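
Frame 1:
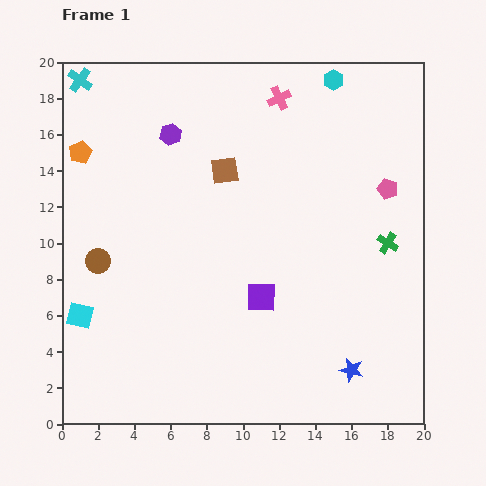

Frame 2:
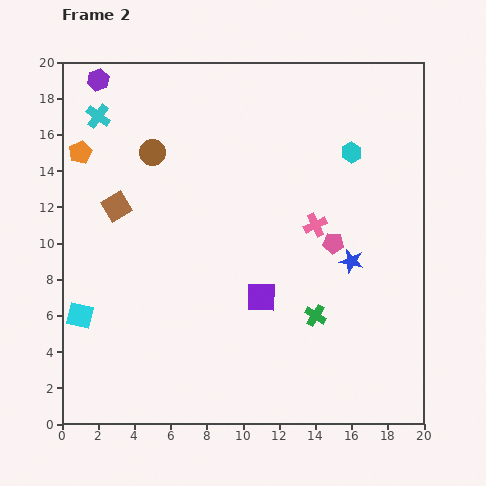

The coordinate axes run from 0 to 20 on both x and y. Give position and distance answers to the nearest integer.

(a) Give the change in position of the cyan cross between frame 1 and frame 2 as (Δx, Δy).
(1, -2)

The cyan cross was at (1, 19) in frame 1 and (2, 17) in frame 2.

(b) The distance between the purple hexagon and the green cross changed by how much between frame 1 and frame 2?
+5

Distance in frame 1: 13. Distance in frame 2: 18.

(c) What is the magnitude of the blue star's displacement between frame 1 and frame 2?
6

The blue star moved from (16, 3) to (16, 9), a distance of √(0² + 6²) ≈ 6.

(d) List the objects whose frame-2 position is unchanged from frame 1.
the orange pentagon, the purple square, the cyan square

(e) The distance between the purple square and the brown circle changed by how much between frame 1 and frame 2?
+1

Distance in frame 1: 9. Distance in frame 2: 10.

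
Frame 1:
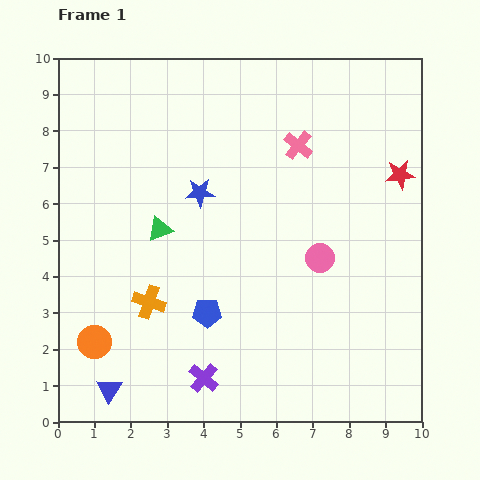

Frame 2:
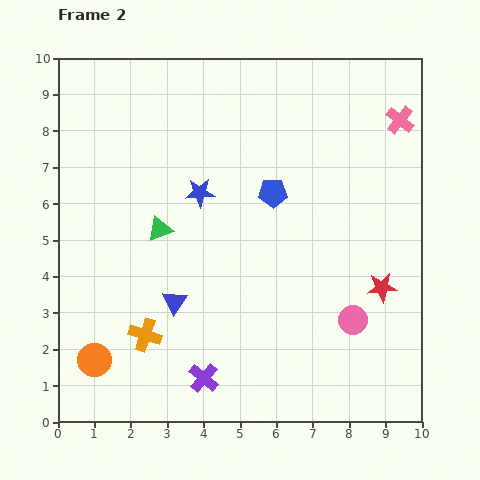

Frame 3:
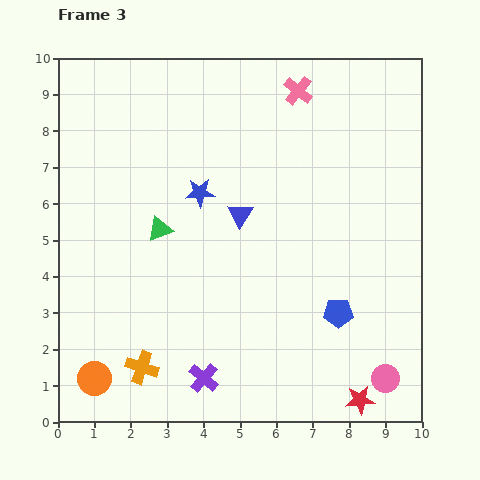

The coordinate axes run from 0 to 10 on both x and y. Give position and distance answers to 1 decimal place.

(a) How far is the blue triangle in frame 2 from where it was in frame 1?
3.0

The blue triangle moved from (1.4, 0.9) to (3.2, 3.3), a distance of √(1.8² + 2.4²) ≈ 3.0.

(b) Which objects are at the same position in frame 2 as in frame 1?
the green triangle, the blue star, the purple cross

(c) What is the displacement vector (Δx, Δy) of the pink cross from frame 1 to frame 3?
(0.0, 1.5)

The pink cross was at (6.6, 7.6) in frame 1 and (6.6, 9.1) in frame 3.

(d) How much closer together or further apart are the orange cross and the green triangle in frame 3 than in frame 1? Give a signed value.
+1.8

Distance in frame 1: 2.0. Distance in frame 3: 3.8.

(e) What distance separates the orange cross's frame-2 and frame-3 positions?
0.9

The orange cross moved from (2.4, 2.4) to (2.3, 1.5), a distance of √(0.1² + 0.9²) ≈ 0.9.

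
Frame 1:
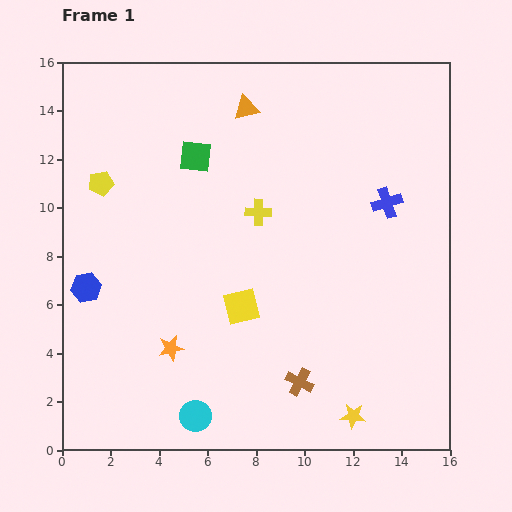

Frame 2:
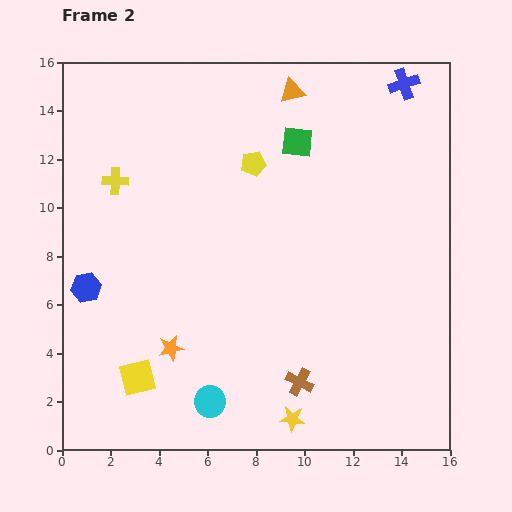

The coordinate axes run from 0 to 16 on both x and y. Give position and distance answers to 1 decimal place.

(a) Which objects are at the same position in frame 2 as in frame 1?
the blue hexagon, the orange star, the brown cross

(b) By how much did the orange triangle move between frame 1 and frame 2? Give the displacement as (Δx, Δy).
(1.9, 0.7)

The orange triangle was at (7.6, 14.1) in frame 1 and (9.5, 14.8) in frame 2.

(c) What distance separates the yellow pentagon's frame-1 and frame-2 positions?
6.4

The yellow pentagon moved from (1.6, 11.0) to (7.9, 11.8), a distance of √(6.3² + 0.8²) ≈ 6.4.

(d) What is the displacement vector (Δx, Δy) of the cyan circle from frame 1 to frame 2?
(0.6, 0.6)

The cyan circle was at (5.5, 1.4) in frame 1 and (6.1, 2.0) in frame 2.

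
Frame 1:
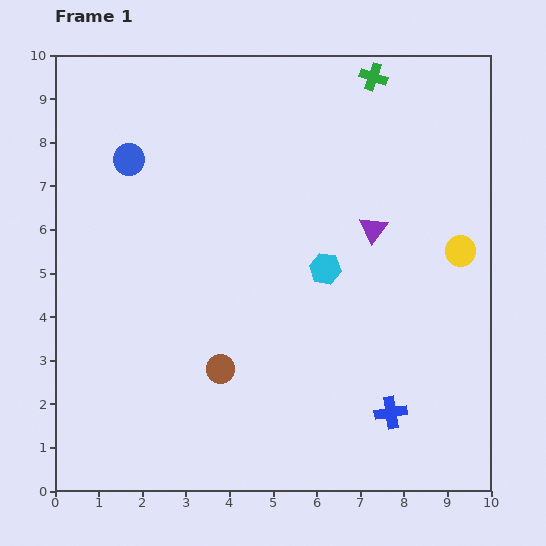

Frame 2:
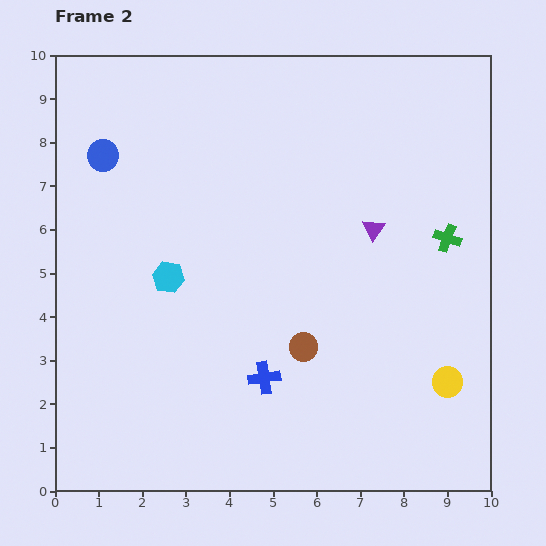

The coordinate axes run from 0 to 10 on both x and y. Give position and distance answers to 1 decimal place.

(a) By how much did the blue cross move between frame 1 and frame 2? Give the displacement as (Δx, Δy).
(-2.9, 0.8)

The blue cross was at (7.7, 1.8) in frame 1 and (4.8, 2.6) in frame 2.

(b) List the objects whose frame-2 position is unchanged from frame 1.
the purple triangle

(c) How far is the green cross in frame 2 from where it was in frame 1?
4.1

The green cross moved from (7.3, 9.5) to (9.0, 5.8), a distance of √(1.7² + 3.7²) ≈ 4.1.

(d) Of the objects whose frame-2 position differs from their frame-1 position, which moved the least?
the blue circle

(moved 0.6)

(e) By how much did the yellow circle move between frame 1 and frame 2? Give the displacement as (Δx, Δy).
(-0.3, -3.0)

The yellow circle was at (9.3, 5.5) in frame 1 and (9.0, 2.5) in frame 2.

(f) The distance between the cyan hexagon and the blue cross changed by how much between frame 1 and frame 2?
-0.4

Distance in frame 1: 3.6. Distance in frame 2: 3.2.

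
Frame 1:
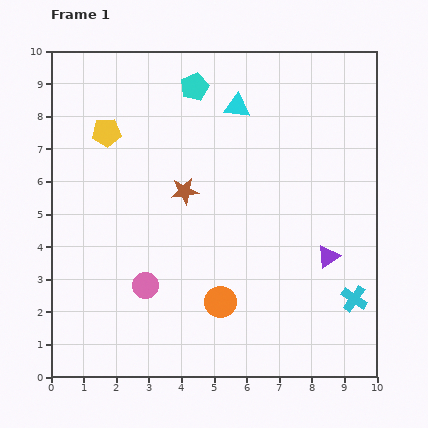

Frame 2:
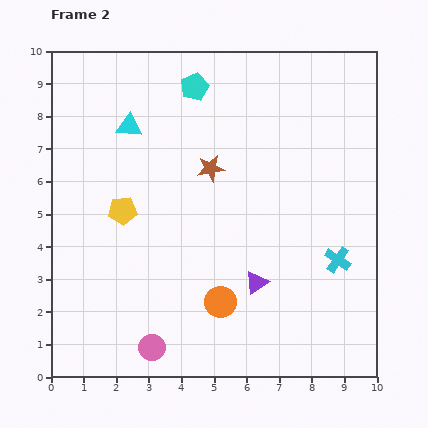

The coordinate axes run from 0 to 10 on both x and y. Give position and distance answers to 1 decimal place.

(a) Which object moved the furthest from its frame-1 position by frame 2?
the cyan triangle

(moved 3.4; next 2.5)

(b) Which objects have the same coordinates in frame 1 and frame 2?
the cyan pentagon, the orange circle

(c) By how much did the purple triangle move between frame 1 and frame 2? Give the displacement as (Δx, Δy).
(-2.2, -0.8)

The purple triangle was at (8.5, 3.7) in frame 1 and (6.3, 2.9) in frame 2.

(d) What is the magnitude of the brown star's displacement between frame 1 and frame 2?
1.1

The brown star moved from (4.1, 5.7) to (4.9, 6.4), a distance of √(0.8² + 0.7²) ≈ 1.1.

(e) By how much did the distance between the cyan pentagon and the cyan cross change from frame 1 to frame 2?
-1.2

Distance in frame 1: 8.1. Distance in frame 2: 6.9.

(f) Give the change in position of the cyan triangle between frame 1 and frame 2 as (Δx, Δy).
(-3.3, -0.6)

The cyan triangle was at (5.7, 8.3) in frame 1 and (2.4, 7.7) in frame 2.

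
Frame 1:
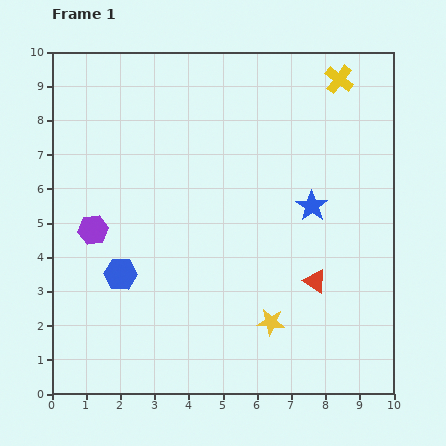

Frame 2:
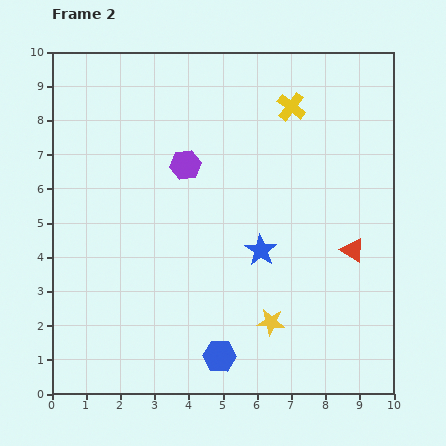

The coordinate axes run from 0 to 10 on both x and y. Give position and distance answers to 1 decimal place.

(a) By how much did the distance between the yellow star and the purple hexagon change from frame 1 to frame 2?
-0.7

Distance in frame 1: 5.9. Distance in frame 2: 5.2.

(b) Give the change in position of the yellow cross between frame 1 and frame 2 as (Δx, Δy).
(-1.4, -0.8)

The yellow cross was at (8.4, 9.2) in frame 1 and (7.0, 8.4) in frame 2.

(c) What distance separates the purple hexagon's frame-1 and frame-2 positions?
3.3

The purple hexagon moved from (1.2, 4.8) to (3.9, 6.7), a distance of √(2.7² + 1.9²) ≈ 3.3.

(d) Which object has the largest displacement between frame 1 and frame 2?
the blue hexagon

(moved 3.8; next 3.3)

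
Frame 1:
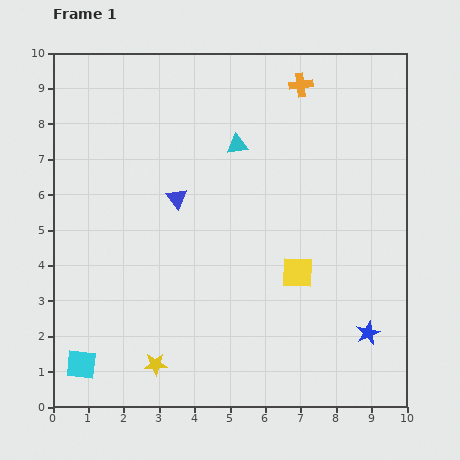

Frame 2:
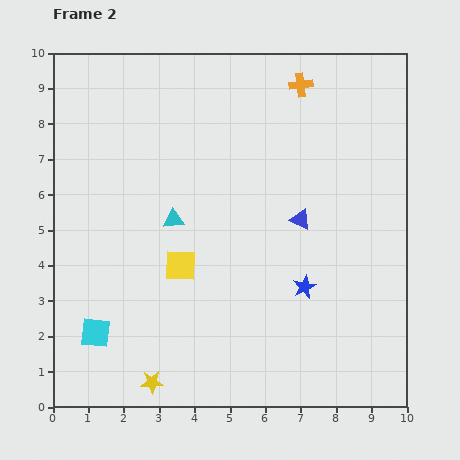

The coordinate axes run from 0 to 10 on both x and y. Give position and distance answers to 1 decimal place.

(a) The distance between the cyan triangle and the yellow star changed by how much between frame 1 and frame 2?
-2.0

Distance in frame 1: 6.6. Distance in frame 2: 4.6.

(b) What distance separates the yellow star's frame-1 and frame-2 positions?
0.5

The yellow star moved from (2.9, 1.2) to (2.8, 0.7), a distance of √(0.1² + 0.5²) ≈ 0.5.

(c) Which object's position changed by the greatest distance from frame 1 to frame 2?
the blue triangle

(moved 3.6; next 3.3)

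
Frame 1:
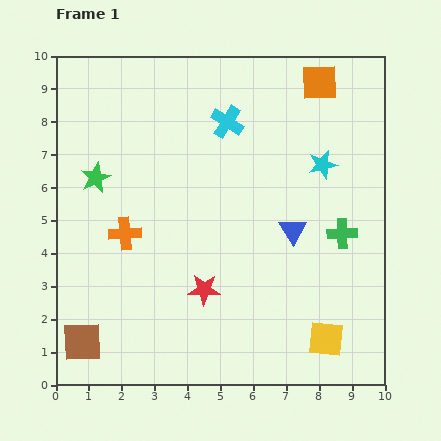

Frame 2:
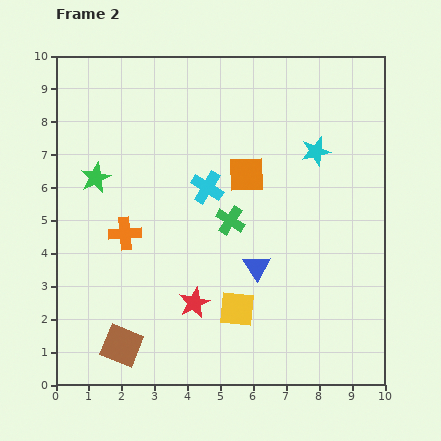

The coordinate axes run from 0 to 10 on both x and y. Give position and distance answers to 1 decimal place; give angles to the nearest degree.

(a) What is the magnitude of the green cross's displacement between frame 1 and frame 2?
3.4

The green cross moved from (8.7, 4.6) to (5.3, 5.0), a distance of √(3.4² + 0.4²) ≈ 3.4.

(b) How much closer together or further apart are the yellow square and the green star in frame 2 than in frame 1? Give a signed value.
-2.6

Distance in frame 1: 8.5. Distance in frame 2: 5.9.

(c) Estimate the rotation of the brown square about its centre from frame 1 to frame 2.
24° clockwise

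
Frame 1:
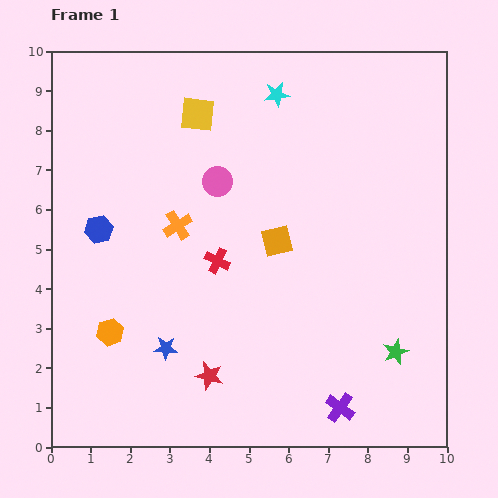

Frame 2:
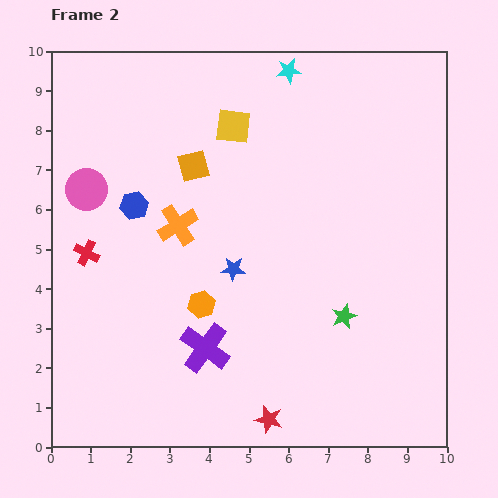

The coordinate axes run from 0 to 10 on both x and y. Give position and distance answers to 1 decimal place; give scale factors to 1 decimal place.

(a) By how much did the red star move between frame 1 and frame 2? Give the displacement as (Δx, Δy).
(1.5, -1.1)

The red star was at (4.0, 1.8) in frame 1 and (5.5, 0.7) in frame 2.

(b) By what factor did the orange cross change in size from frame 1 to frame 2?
1.4×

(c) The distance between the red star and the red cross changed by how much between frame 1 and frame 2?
+3.3

Distance in frame 1: 2.9. Distance in frame 2: 6.2.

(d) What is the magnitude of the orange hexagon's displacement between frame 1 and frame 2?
2.4

The orange hexagon moved from (1.5, 2.9) to (3.8, 3.6), a distance of √(2.3² + 0.7²) ≈ 2.4.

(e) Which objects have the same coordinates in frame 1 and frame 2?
the orange cross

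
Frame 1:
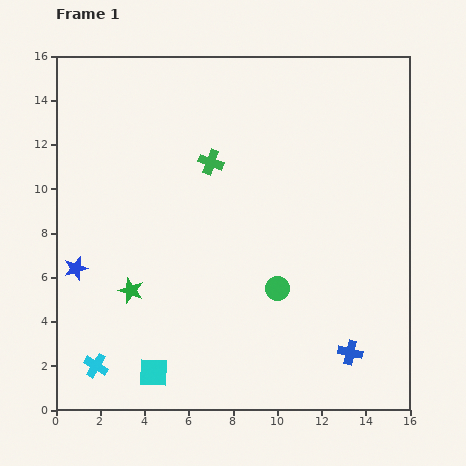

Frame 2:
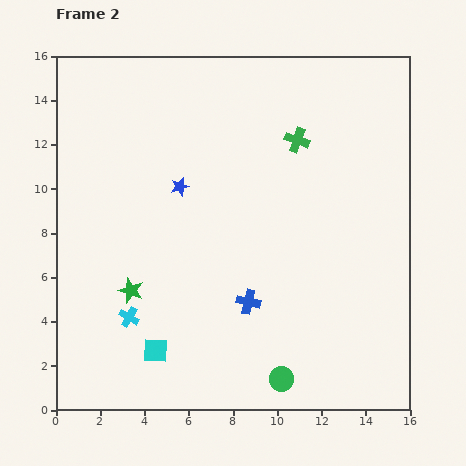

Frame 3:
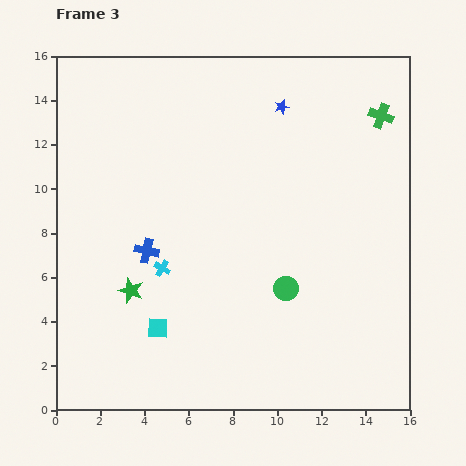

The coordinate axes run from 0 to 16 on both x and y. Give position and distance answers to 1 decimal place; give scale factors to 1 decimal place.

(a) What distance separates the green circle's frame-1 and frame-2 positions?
4.1

The green circle moved from (10.0, 5.5) to (10.2, 1.4), a distance of √(0.2² + 4.1²) ≈ 4.1.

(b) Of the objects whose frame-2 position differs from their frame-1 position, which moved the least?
the cyan square

(moved 1.0)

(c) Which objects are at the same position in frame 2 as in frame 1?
the green star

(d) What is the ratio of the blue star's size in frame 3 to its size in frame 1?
0.6×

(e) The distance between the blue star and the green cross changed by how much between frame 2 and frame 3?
-1.2

Distance in frame 2: 5.7. Distance in frame 3: 4.5.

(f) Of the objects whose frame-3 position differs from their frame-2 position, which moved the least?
the cyan square

(moved 1.0)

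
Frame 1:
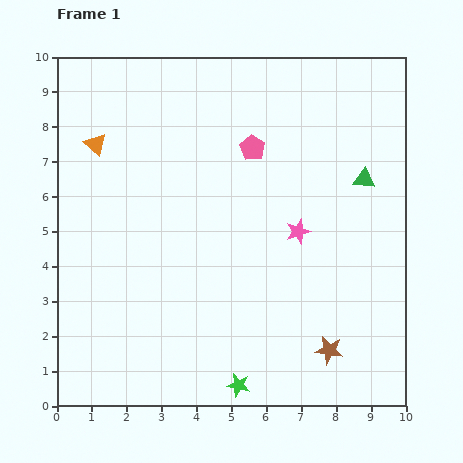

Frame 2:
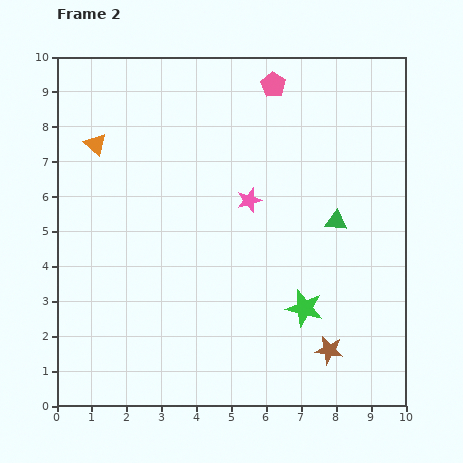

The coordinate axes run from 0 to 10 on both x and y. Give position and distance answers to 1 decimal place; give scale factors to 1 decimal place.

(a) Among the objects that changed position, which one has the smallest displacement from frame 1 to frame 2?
the green triangle

(moved 1.4)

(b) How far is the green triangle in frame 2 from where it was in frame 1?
1.4

The green triangle moved from (8.8, 6.5) to (8.0, 5.3), a distance of √(0.8² + 1.2²) ≈ 1.4.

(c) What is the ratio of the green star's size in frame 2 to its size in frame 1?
1.6×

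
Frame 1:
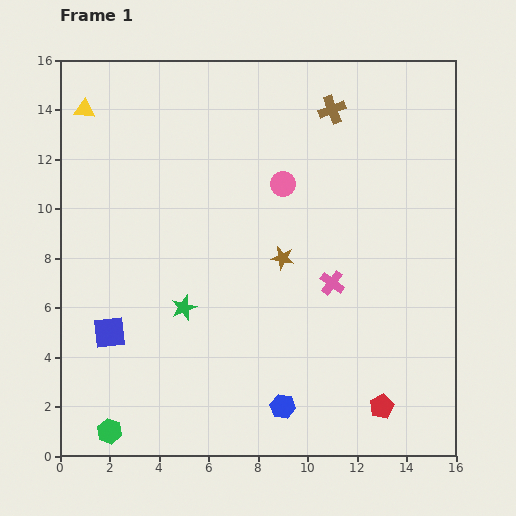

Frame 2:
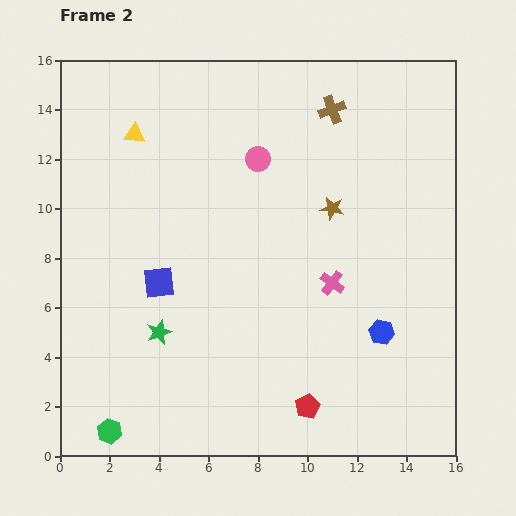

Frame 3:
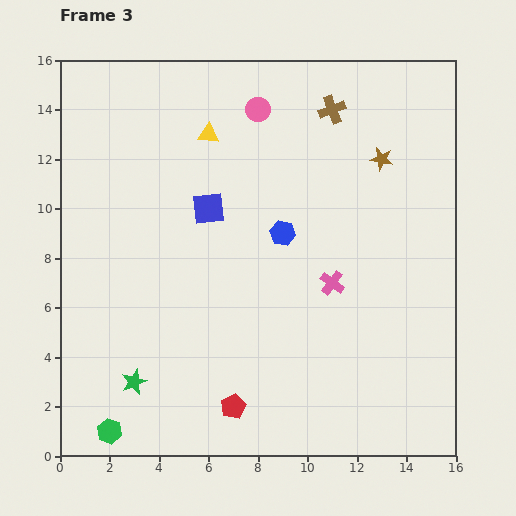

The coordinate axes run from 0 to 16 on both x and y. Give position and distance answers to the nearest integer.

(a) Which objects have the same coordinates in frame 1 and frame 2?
the brown cross, the pink cross, the green hexagon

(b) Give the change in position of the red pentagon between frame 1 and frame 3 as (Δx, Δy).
(-6, 0)

The red pentagon was at (13, 2) in frame 1 and (7, 2) in frame 3.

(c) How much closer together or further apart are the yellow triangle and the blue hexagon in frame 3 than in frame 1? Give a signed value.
-9

Distance in frame 1: 14. Distance in frame 3: 5.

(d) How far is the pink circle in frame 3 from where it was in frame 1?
3

The pink circle moved from (9, 11) to (8, 14), a distance of √(1² + 3²) ≈ 3.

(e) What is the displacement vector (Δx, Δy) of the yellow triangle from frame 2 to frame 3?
(3, 0)

The yellow triangle was at (3, 13) in frame 2 and (6, 13) in frame 3.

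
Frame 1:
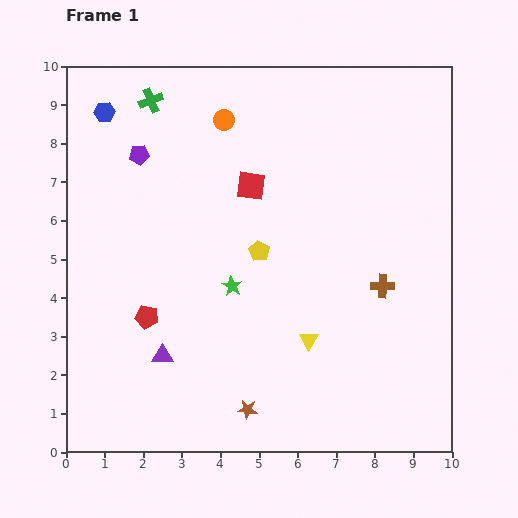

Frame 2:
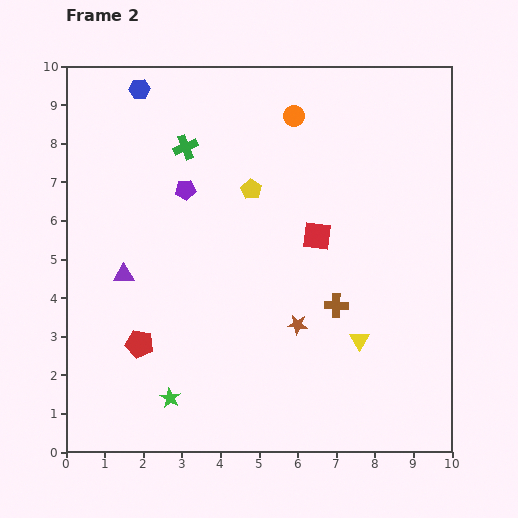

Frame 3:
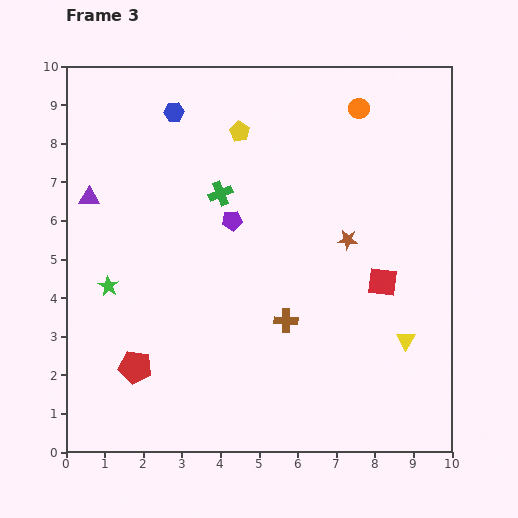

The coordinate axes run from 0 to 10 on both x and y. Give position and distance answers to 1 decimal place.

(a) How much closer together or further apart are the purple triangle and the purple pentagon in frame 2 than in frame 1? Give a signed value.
-2.5

Distance in frame 1: 5.2. Distance in frame 2: 2.7.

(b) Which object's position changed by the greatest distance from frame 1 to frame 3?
the brown star

(moved 5.1; next 4.5)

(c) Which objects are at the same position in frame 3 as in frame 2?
none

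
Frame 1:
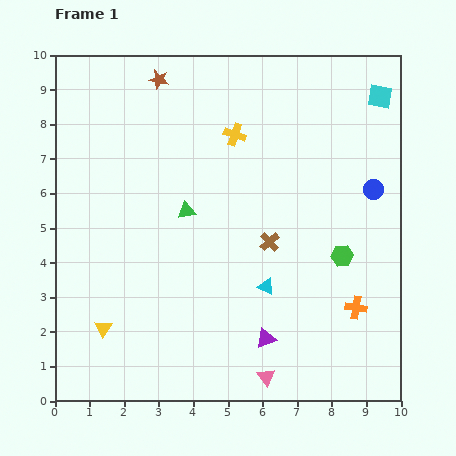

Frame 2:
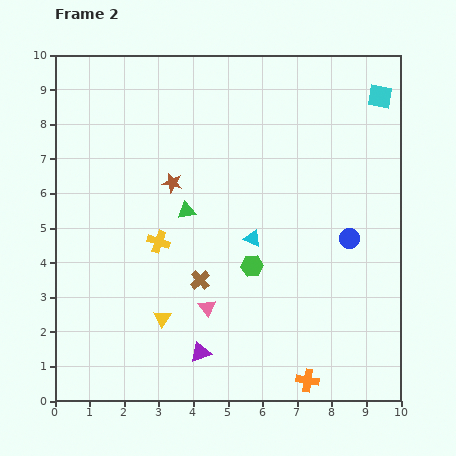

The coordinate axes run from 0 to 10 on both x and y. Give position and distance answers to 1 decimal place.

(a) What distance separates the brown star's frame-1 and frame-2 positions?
3.0

The brown star moved from (3.0, 9.3) to (3.4, 6.3), a distance of √(0.4² + 3.0²) ≈ 3.0.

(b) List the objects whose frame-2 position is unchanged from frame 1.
the green triangle, the cyan square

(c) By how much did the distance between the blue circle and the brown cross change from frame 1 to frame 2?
+1.1

Distance in frame 1: 3.4. Distance in frame 2: 4.5.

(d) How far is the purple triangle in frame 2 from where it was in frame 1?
1.9

The purple triangle moved from (6.1, 1.8) to (4.2, 1.4), a distance of √(1.9² + 0.4²) ≈ 1.9.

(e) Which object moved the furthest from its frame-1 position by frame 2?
the yellow cross

(moved 3.8; next 3.0)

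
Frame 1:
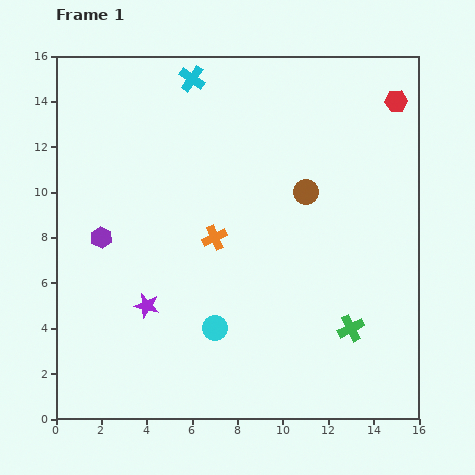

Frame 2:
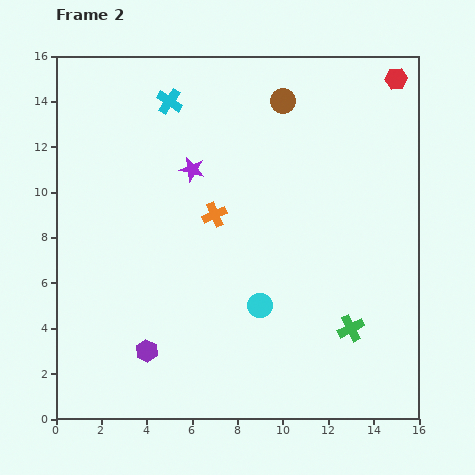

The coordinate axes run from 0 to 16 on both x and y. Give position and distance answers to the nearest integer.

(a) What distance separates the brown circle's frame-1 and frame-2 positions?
4

The brown circle moved from (11, 10) to (10, 14), a distance of √(1² + 4²) ≈ 4.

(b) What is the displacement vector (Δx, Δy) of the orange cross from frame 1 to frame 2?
(0, 1)

The orange cross was at (7, 8) in frame 1 and (7, 9) in frame 2.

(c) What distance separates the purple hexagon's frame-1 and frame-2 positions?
5

The purple hexagon moved from (2, 8) to (4, 3), a distance of √(2² + 5²) ≈ 5.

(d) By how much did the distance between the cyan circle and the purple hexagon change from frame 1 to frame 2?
-1

Distance in frame 1: 6. Distance in frame 2: 5.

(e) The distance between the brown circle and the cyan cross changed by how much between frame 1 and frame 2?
-2

Distance in frame 1: 7. Distance in frame 2: 5.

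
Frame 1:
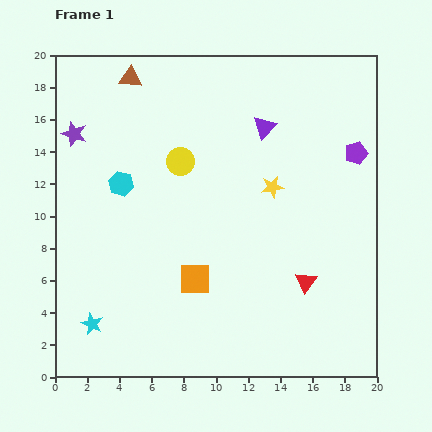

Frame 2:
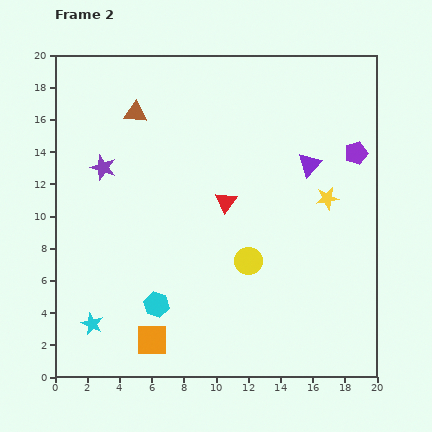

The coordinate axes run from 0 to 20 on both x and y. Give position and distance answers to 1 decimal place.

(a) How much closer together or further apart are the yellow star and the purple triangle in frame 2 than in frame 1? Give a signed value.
-1.3

Distance in frame 1: 3.7. Distance in frame 2: 2.4.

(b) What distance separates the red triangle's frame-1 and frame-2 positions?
7.1

The red triangle moved from (15.6, 5.9) to (10.6, 10.9), a distance of √(5.0² + 5.0²) ≈ 7.1.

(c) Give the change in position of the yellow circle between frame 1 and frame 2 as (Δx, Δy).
(4.2, -6.2)

The yellow circle was at (7.8, 13.4) in frame 1 and (12.0, 7.2) in frame 2.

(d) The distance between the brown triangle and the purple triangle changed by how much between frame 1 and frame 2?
+2.4

Distance in frame 1: 8.9. Distance in frame 2: 11.3.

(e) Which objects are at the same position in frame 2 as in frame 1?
the cyan star, the purple pentagon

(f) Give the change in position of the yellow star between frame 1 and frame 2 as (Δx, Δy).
(3.4, -0.7)

The yellow star was at (13.5, 11.8) in frame 1 and (16.9, 11.1) in frame 2.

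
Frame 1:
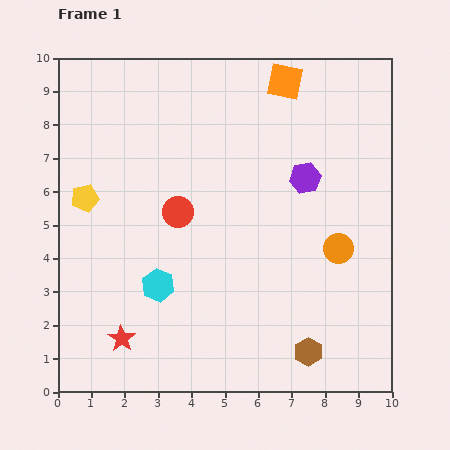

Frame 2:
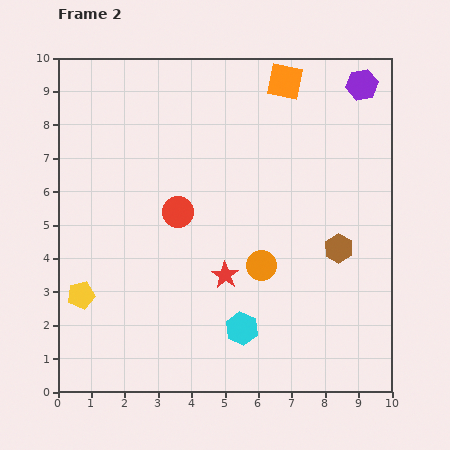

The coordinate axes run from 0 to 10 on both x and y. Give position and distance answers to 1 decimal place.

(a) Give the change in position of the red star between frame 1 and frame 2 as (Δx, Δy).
(3.1, 1.9)

The red star was at (1.9, 1.6) in frame 1 and (5.0, 3.5) in frame 2.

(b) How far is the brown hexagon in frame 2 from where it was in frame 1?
3.2

The brown hexagon moved from (7.5, 1.2) to (8.4, 4.3), a distance of √(0.9² + 3.1²) ≈ 3.2.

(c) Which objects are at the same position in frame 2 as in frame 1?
the red circle, the orange square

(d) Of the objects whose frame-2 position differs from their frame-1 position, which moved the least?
the orange circle

(moved 2.4)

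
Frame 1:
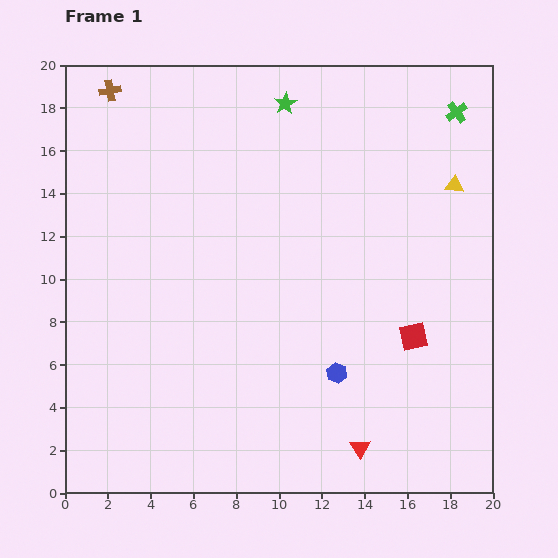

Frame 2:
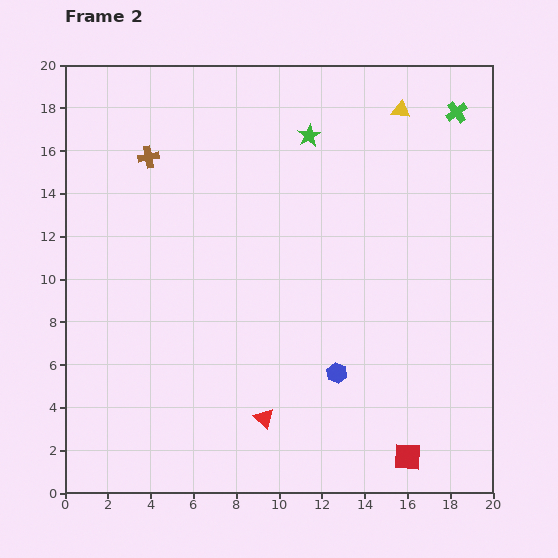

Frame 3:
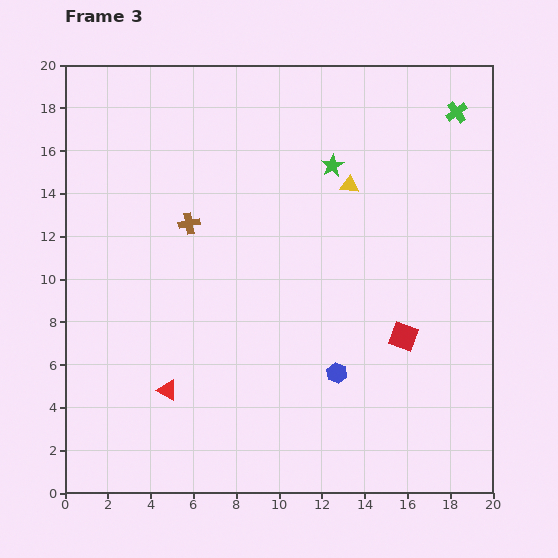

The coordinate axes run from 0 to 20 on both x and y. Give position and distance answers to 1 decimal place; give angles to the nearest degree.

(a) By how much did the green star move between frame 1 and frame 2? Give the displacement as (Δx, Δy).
(1.1, -1.5)

The green star was at (10.3, 18.2) in frame 1 and (11.4, 16.7) in frame 2.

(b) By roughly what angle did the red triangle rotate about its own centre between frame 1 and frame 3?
31° counter-clockwise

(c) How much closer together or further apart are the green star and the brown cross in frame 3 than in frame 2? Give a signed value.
-0.4

Distance in frame 2: 7.6. Distance in frame 3: 7.2.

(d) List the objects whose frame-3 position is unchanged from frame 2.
the blue hexagon, the green cross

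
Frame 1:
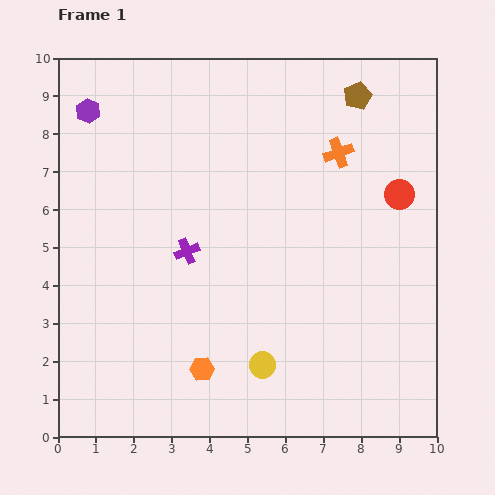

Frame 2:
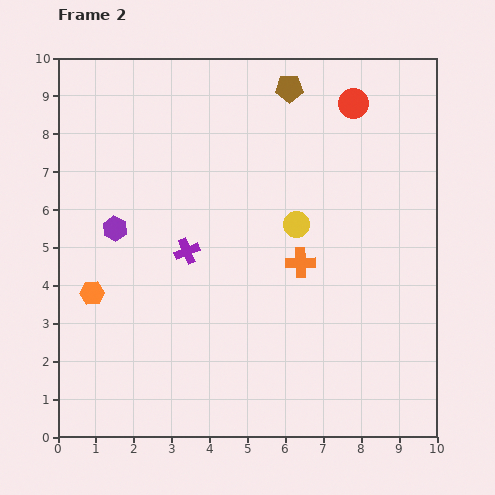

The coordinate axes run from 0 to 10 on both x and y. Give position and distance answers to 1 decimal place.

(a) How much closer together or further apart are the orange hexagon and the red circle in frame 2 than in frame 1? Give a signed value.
+1.6

Distance in frame 1: 6.9. Distance in frame 2: 8.5.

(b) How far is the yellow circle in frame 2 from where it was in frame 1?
3.8

The yellow circle moved from (5.4, 1.9) to (6.3, 5.6), a distance of √(0.9² + 3.7²) ≈ 3.8.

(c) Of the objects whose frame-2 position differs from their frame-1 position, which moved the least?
the brown pentagon

(moved 1.8)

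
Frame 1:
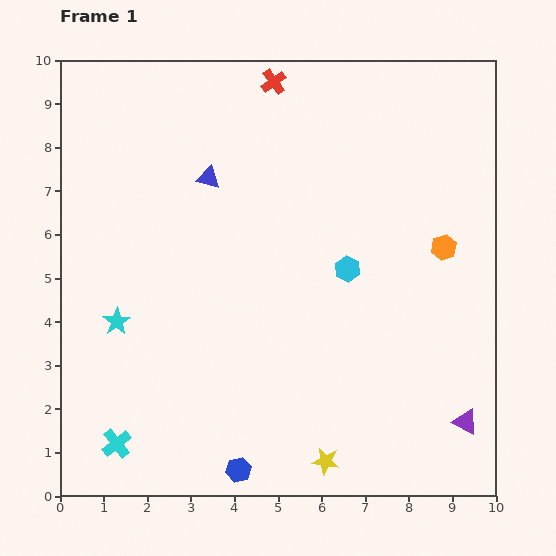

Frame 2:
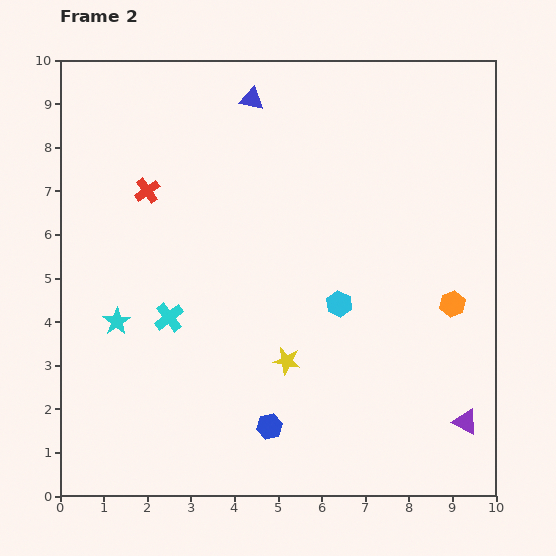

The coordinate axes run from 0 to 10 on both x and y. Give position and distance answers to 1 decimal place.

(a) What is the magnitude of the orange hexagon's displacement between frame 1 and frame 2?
1.3

The orange hexagon moved from (8.8, 5.7) to (9.0, 4.4), a distance of √(0.2² + 1.3²) ≈ 1.3.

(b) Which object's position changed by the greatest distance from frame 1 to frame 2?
the red cross

(moved 3.8; next 3.1)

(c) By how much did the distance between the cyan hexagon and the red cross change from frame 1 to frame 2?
+0.5

Distance in frame 1: 4.6. Distance in frame 2: 5.1.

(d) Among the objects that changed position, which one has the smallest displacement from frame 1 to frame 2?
the cyan hexagon

(moved 0.8)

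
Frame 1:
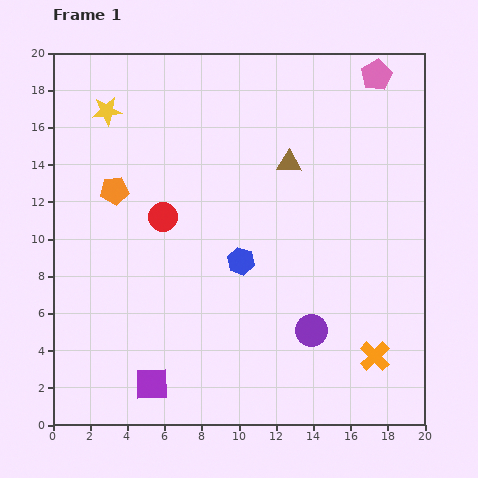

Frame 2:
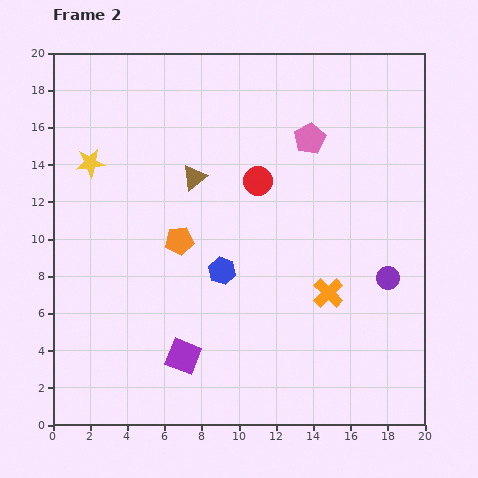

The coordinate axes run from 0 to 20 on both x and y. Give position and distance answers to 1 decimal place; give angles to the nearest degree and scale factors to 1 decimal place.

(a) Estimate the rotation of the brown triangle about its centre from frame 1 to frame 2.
38° counter-clockwise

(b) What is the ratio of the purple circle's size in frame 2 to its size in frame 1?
0.7×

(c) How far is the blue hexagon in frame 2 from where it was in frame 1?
1.1

The blue hexagon moved from (10.1, 8.8) to (9.1, 8.3), a distance of √(1.0² + 0.5²) ≈ 1.1.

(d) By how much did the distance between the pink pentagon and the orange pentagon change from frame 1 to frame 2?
-6.5

Distance in frame 1: 15.4. Distance in frame 2: 8.9.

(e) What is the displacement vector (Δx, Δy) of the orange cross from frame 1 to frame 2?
(-2.5, 3.4)

The orange cross was at (17.3, 3.7) in frame 1 and (14.8, 7.1) in frame 2.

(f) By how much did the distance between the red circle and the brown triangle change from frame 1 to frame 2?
-4.0

Distance in frame 1: 7.4. Distance in frame 2: 3.4.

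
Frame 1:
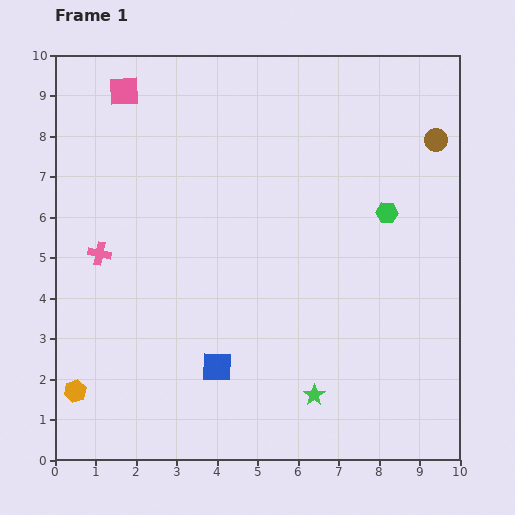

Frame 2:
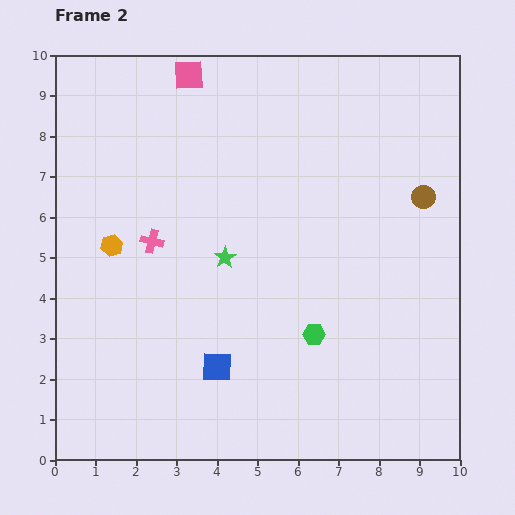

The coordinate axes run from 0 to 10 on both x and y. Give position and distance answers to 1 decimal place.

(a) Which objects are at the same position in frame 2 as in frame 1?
the blue square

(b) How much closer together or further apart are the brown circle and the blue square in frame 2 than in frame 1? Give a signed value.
-1.2

Distance in frame 1: 7.8. Distance in frame 2: 6.6.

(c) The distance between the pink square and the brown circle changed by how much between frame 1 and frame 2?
-1.3

Distance in frame 1: 7.8. Distance in frame 2: 6.5.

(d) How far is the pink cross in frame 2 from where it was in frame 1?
1.3

The pink cross moved from (1.1, 5.1) to (2.4, 5.4), a distance of √(1.3² + 0.3²) ≈ 1.3.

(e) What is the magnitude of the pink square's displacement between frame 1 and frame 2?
1.6

The pink square moved from (1.7, 9.1) to (3.3, 9.5), a distance of √(1.6² + 0.4²) ≈ 1.6.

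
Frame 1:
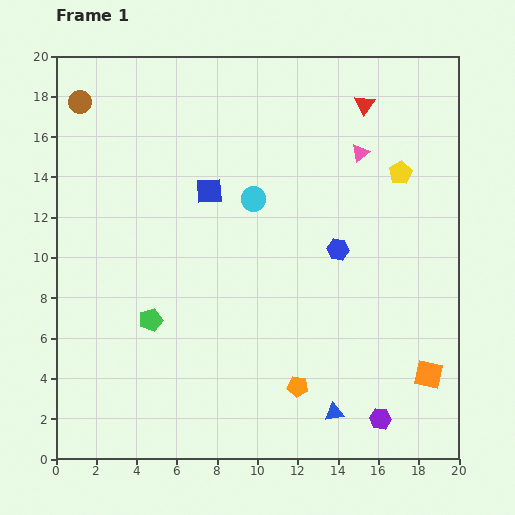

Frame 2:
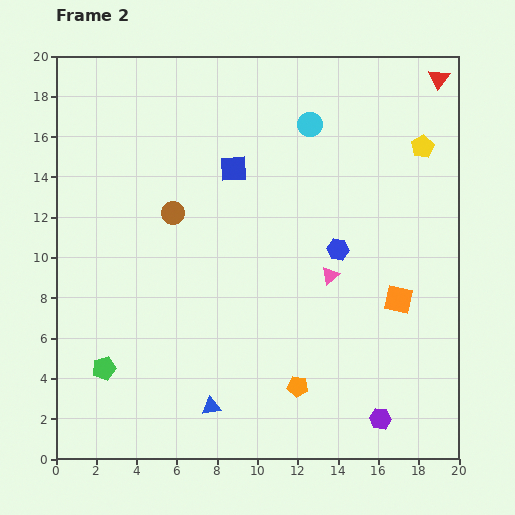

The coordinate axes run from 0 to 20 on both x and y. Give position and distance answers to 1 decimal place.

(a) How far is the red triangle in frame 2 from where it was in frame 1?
3.9

The red triangle moved from (15.3, 17.6) to (19.0, 18.9), a distance of √(3.7² + 1.3²) ≈ 3.9.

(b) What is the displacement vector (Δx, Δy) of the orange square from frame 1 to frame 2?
(-1.5, 3.7)

The orange square was at (18.5, 4.2) in frame 1 and (17.0, 7.9) in frame 2.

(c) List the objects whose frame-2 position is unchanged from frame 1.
the orange pentagon, the purple hexagon, the blue hexagon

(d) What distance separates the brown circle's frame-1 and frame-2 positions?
7.2

The brown circle moved from (1.2, 17.7) to (5.8, 12.2), a distance of √(4.6² + 5.5²) ≈ 7.2.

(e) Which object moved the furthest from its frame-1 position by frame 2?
the brown circle

(moved 7.2; next 6.3)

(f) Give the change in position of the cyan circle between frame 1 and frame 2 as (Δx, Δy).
(2.8, 3.7)

The cyan circle was at (9.8, 12.9) in frame 1 and (12.6, 16.6) in frame 2.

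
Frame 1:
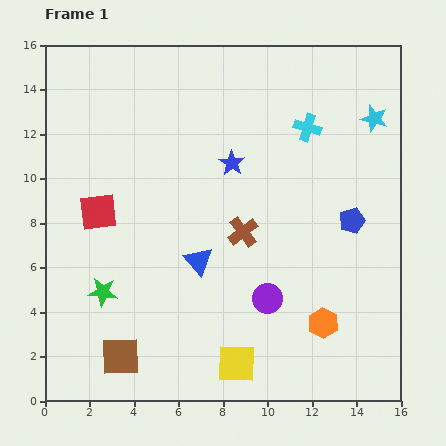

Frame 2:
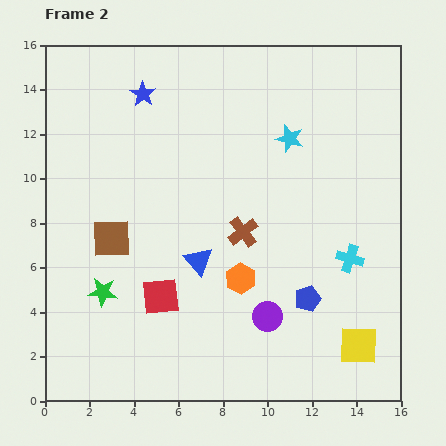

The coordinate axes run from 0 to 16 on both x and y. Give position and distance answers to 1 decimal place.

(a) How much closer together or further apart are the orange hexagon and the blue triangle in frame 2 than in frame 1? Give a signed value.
-4.2

Distance in frame 1: 6.3. Distance in frame 2: 2.1.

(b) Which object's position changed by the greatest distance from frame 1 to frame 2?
the cyan cross

(moved 6.2; next 5.6)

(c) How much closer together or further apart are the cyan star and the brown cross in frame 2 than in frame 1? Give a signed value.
-3.1

Distance in frame 1: 7.8. Distance in frame 2: 4.7.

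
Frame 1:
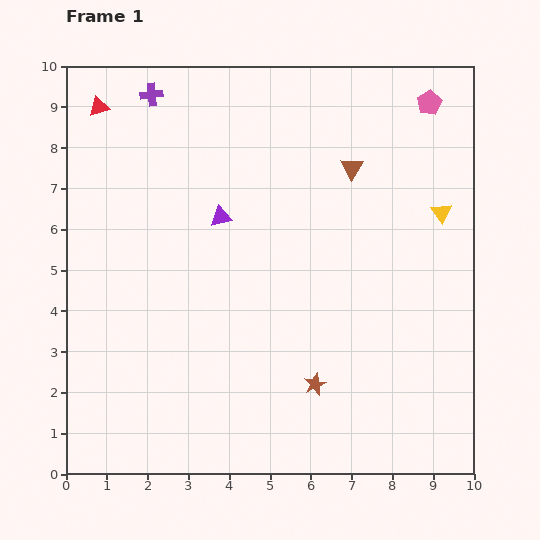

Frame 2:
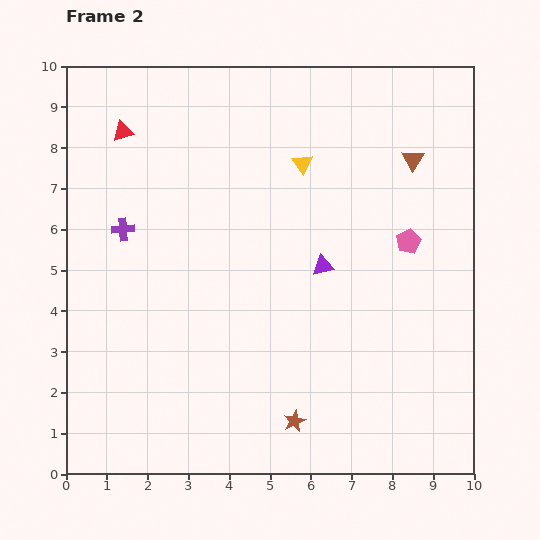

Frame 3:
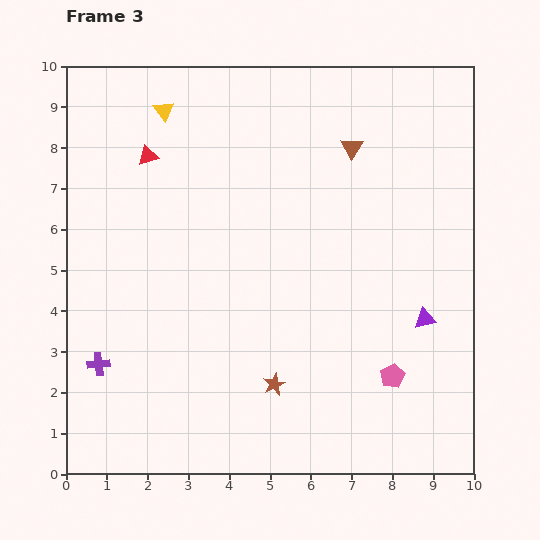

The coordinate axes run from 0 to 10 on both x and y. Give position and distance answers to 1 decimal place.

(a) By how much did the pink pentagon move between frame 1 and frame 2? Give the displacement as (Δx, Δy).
(-0.5, -3.4)

The pink pentagon was at (8.9, 9.1) in frame 1 and (8.4, 5.7) in frame 2.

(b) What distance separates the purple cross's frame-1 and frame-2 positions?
3.4

The purple cross moved from (2.1, 9.3) to (1.4, 6.0), a distance of √(0.7² + 3.3²) ≈ 3.4.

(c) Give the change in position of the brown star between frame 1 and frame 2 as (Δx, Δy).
(-0.5, -0.9)

The brown star was at (6.1, 2.2) in frame 1 and (5.6, 1.3) in frame 2.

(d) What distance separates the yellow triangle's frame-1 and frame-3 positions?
7.2

The yellow triangle moved from (9.2, 6.4) to (2.4, 8.9), a distance of √(6.8² + 2.5²) ≈ 7.2.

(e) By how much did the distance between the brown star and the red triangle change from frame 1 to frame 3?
-2.2

Distance in frame 1: 8.6. Distance in frame 3: 6.4.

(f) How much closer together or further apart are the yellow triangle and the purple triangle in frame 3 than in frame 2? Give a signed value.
+5.7

Distance in frame 2: 2.5. Distance in frame 3: 8.2.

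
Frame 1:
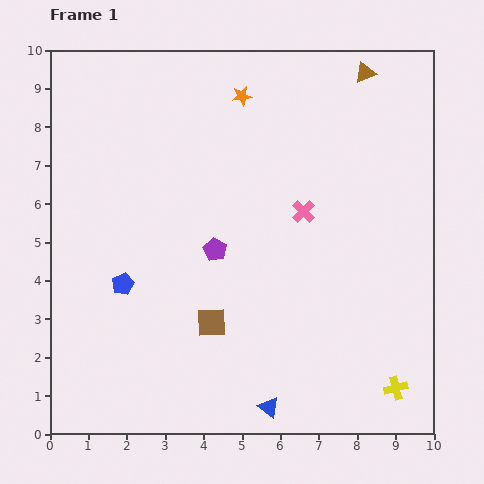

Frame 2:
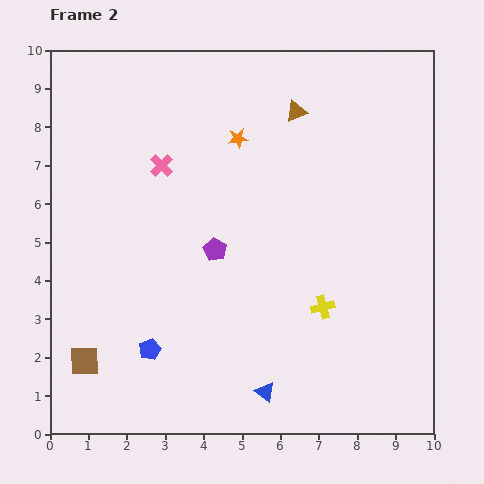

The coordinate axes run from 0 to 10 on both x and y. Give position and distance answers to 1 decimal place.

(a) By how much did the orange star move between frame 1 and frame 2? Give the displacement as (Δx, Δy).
(-0.1, -1.1)

The orange star was at (5.0, 8.8) in frame 1 and (4.9, 7.7) in frame 2.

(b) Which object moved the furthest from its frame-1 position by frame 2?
the pink cross

(moved 3.9; next 3.4)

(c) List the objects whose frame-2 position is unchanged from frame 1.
the purple pentagon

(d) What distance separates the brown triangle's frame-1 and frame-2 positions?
2.1

The brown triangle moved from (8.2, 9.4) to (6.4, 8.4), a distance of √(1.8² + 1.0²) ≈ 2.1.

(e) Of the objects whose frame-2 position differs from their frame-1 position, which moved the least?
the blue triangle

(moved 0.4)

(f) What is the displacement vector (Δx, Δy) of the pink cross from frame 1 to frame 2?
(-3.7, 1.2)

The pink cross was at (6.6, 5.8) in frame 1 and (2.9, 7.0) in frame 2.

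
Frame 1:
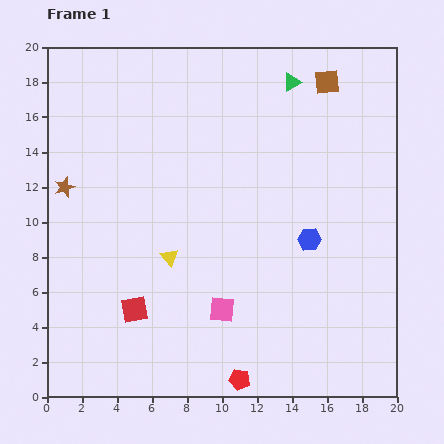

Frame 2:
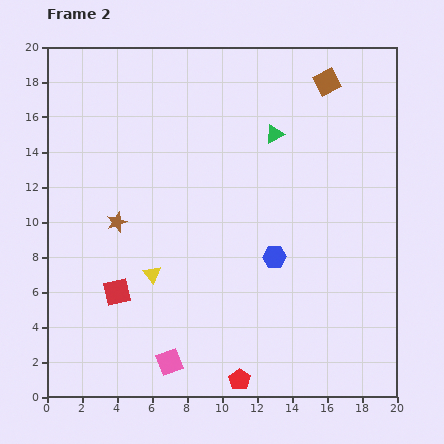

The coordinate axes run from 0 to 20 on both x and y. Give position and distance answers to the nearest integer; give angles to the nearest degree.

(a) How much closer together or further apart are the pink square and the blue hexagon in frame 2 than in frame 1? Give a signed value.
+2

Distance in frame 1: 6. Distance in frame 2: 8.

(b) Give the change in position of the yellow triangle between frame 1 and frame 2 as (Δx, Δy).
(-1, -1)

The yellow triangle was at (7, 8) in frame 1 and (6, 7) in frame 2.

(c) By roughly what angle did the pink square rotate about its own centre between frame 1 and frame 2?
26° counter-clockwise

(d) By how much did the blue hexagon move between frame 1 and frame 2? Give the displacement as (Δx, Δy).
(-2, -1)

The blue hexagon was at (15, 9) in frame 1 and (13, 8) in frame 2.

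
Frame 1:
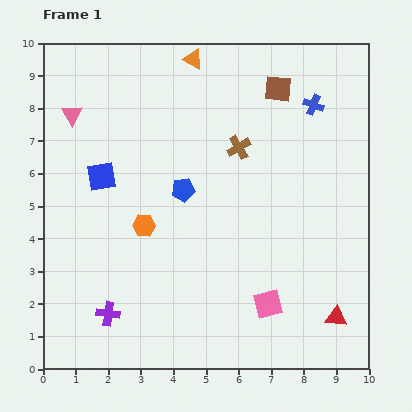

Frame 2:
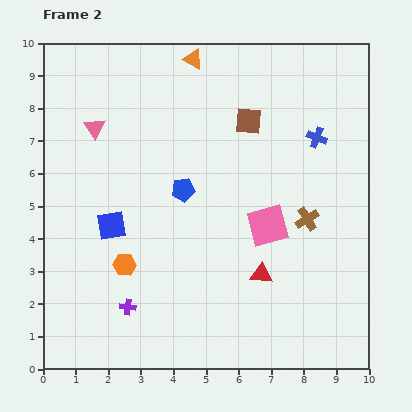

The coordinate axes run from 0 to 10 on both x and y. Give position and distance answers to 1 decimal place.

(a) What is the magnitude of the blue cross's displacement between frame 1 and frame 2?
1.0

The blue cross moved from (8.3, 8.1) to (8.4, 7.1), a distance of √(0.1² + 1.0²) ≈ 1.0.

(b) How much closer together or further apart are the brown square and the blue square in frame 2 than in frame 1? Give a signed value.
-0.7

Distance in frame 1: 6.0. Distance in frame 2: 5.3.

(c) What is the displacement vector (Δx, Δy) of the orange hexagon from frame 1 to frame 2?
(-0.6, -1.2)

The orange hexagon was at (3.1, 4.4) in frame 1 and (2.5, 3.2) in frame 2.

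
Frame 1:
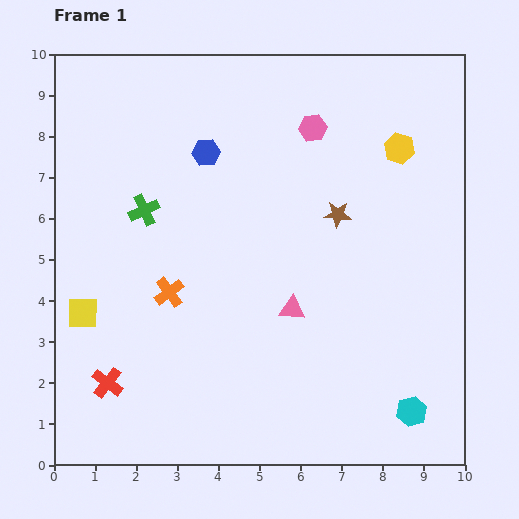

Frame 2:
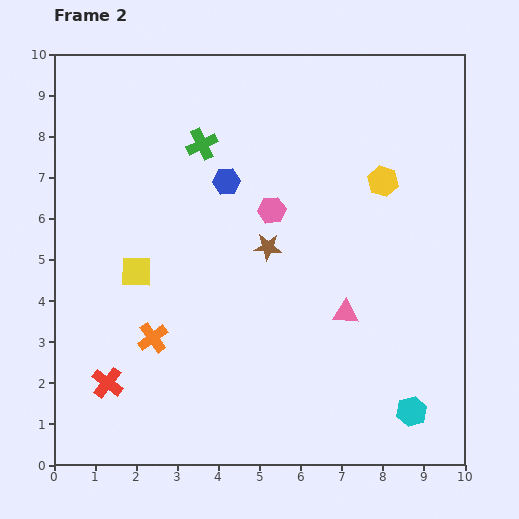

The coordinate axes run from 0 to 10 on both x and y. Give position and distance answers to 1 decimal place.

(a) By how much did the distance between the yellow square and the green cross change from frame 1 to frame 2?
+0.6

Distance in frame 1: 2.9. Distance in frame 2: 3.5.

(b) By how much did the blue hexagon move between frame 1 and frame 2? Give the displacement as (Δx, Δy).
(0.5, -0.7)

The blue hexagon was at (3.7, 7.6) in frame 1 and (4.2, 6.9) in frame 2.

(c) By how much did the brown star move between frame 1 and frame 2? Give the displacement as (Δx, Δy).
(-1.7, -0.8)

The brown star was at (6.9, 6.1) in frame 1 and (5.2, 5.3) in frame 2.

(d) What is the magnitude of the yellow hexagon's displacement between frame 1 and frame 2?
0.9

The yellow hexagon moved from (8.4, 7.7) to (8.0, 6.9), a distance of √(0.4² + 0.8²) ≈ 0.9.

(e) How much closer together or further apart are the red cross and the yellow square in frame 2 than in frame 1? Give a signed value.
+1.0

Distance in frame 1: 1.8. Distance in frame 2: 2.8.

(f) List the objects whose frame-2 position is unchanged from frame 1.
the red cross, the cyan hexagon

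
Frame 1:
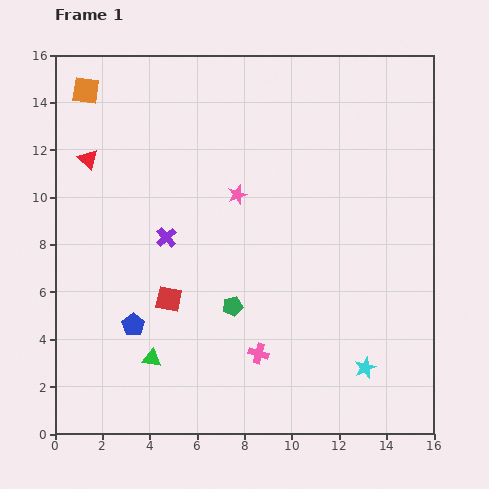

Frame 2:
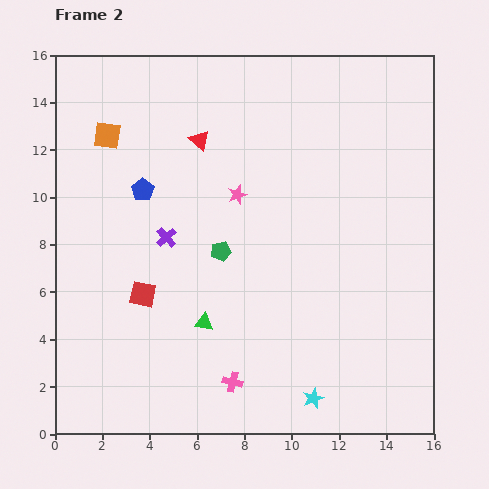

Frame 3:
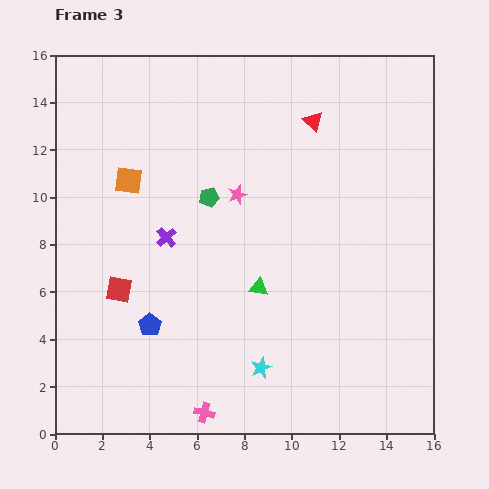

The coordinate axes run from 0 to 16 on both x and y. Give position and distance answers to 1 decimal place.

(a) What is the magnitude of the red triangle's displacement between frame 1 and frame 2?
4.8

The red triangle moved from (1.4, 11.6) to (6.1, 12.4), a distance of √(4.7² + 0.8²) ≈ 4.8.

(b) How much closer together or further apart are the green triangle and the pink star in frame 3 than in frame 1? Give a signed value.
-3.8

Distance in frame 1: 7.8. Distance in frame 3: 4.0.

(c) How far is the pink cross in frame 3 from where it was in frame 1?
3.4

The pink cross moved from (8.6, 3.4) to (6.3, 0.9), a distance of √(2.3² + 2.5²) ≈ 3.4.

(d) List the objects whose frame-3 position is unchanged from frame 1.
the pink star, the purple cross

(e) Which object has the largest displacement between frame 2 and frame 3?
the blue pentagon

(moved 5.7; next 4.9)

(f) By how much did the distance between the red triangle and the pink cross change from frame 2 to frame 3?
+2.8

Distance in frame 2: 10.3. Distance in frame 3: 13.1.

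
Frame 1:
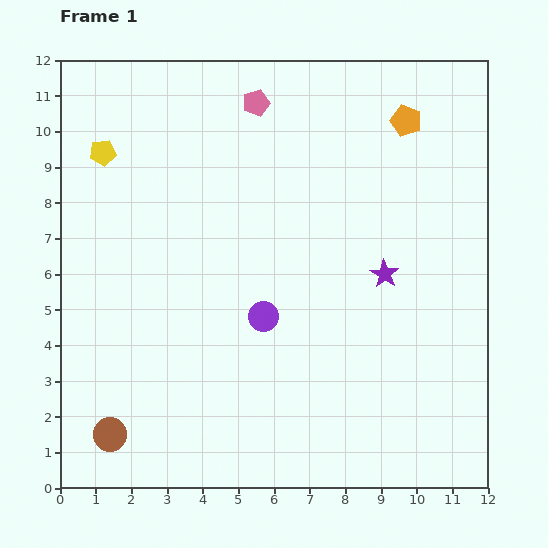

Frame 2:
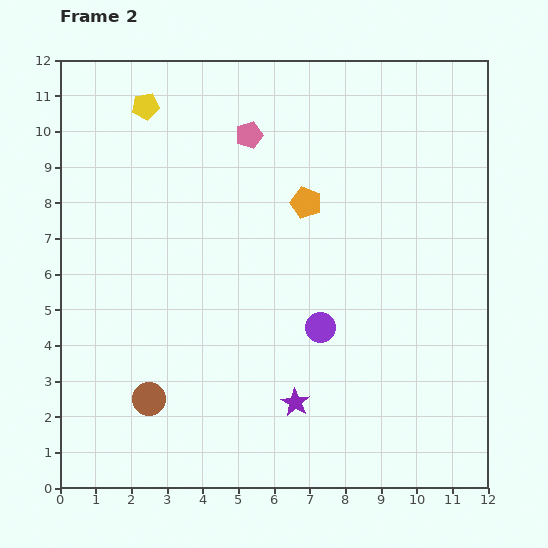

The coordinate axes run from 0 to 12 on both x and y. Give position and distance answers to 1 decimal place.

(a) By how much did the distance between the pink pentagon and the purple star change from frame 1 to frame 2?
+1.6

Distance in frame 1: 6.0. Distance in frame 2: 7.6.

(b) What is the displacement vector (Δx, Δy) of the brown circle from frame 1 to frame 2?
(1.1, 1.0)

The brown circle was at (1.4, 1.5) in frame 1 and (2.5, 2.5) in frame 2.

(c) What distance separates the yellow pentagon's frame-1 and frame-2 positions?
1.8

The yellow pentagon moved from (1.2, 9.4) to (2.4, 10.7), a distance of √(1.2² + 1.3²) ≈ 1.8.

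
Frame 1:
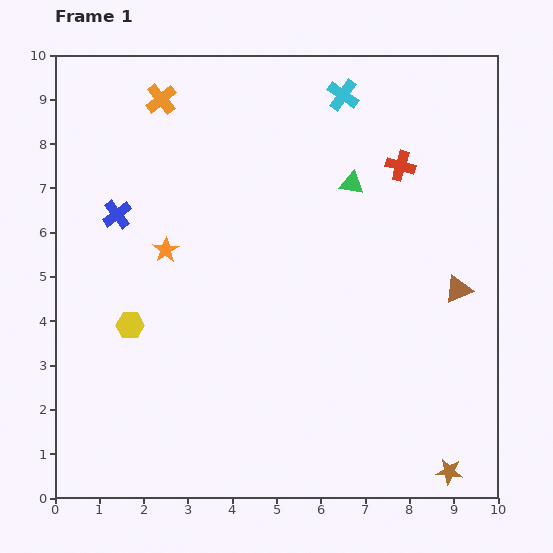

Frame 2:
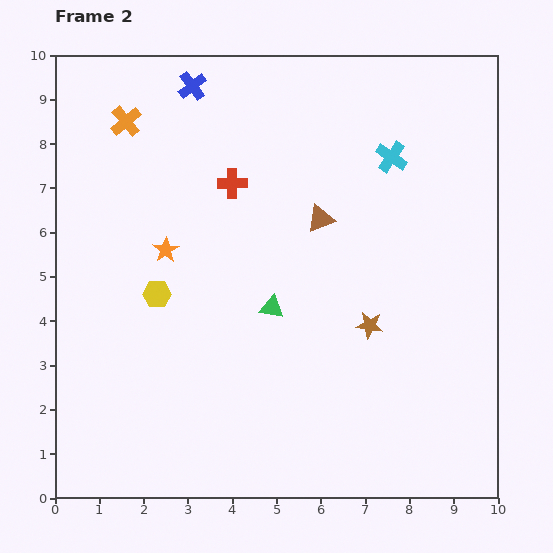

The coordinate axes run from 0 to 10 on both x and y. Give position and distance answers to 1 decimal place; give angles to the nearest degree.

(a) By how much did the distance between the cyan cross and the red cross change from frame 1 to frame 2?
+1.5

Distance in frame 1: 2.1. Distance in frame 2: 3.6.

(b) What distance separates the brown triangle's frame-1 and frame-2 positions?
3.5

The brown triangle moved from (9.1, 4.7) to (6.0, 6.3), a distance of √(3.1² + 1.6²) ≈ 3.5.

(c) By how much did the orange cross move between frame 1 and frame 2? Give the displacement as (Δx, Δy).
(-0.8, -0.5)

The orange cross was at (2.4, 9.0) in frame 1 and (1.6, 8.5) in frame 2.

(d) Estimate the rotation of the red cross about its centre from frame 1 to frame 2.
16° counter-clockwise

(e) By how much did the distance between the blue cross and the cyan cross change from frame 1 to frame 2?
-1.0

Distance in frame 1: 5.8. Distance in frame 2: 4.8.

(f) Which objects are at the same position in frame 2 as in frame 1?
the orange star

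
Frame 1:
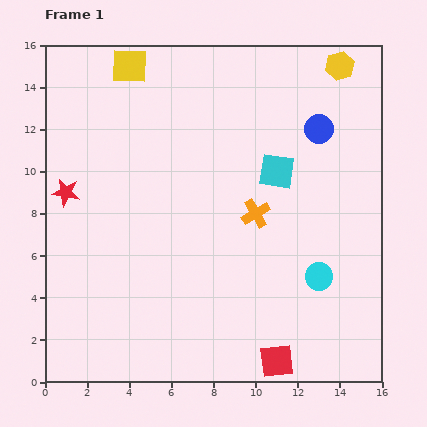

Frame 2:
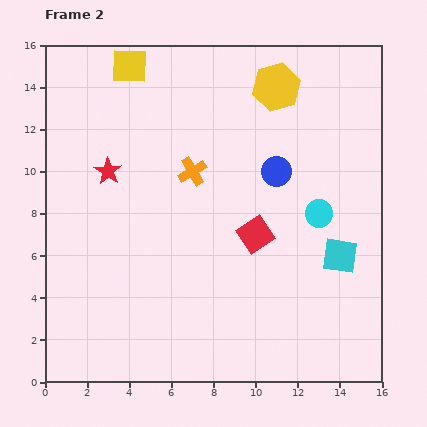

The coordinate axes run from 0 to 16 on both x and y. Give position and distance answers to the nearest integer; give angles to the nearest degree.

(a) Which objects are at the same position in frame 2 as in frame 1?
the yellow square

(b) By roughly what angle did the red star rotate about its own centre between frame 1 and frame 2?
23° clockwise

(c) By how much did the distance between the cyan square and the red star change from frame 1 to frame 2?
+2

Distance in frame 1: 10. Distance in frame 2: 12.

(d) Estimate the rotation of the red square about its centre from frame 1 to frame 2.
26° counter-clockwise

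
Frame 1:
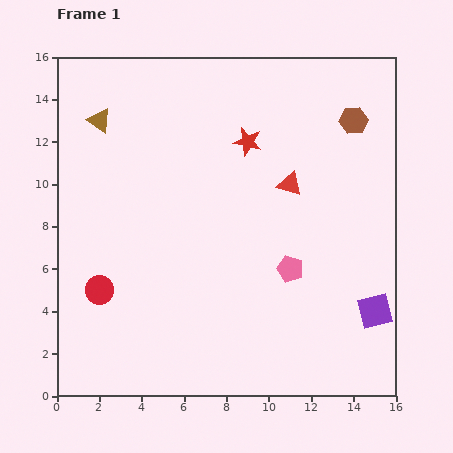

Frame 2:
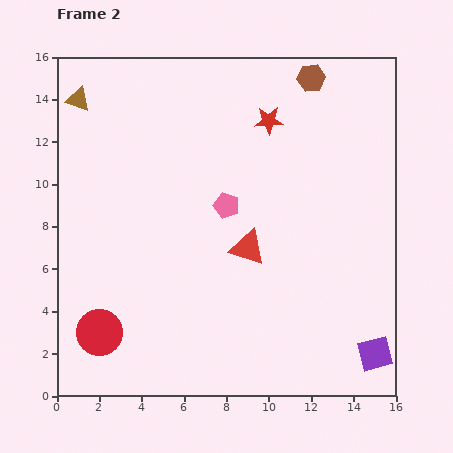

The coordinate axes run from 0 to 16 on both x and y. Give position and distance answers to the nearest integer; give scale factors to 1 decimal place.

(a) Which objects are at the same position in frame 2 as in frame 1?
none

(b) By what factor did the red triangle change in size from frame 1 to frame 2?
1.5×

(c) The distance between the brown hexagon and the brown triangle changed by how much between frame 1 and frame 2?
-1

Distance in frame 1: 12. Distance in frame 2: 11.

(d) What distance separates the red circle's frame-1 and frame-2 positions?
2

The red circle moved from (2, 5) to (2, 3), a distance of √(0² + 2²) ≈ 2.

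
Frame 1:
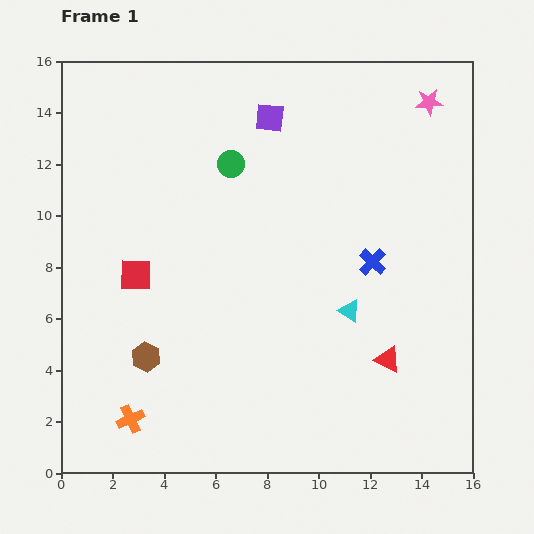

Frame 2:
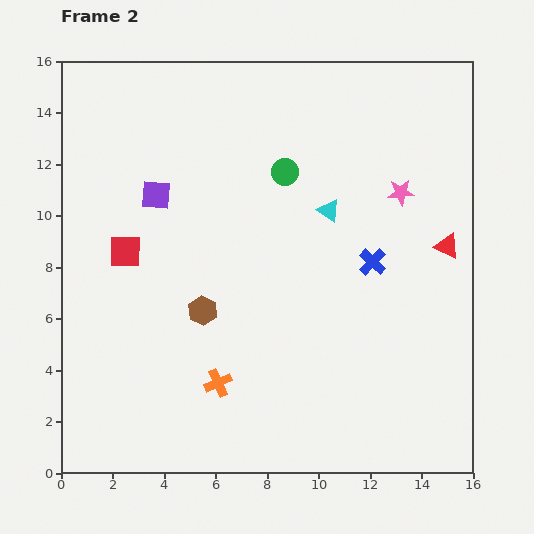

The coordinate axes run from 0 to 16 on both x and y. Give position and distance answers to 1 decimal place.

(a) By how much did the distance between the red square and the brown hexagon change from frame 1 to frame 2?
+0.6

Distance in frame 1: 3.2. Distance in frame 2: 3.8.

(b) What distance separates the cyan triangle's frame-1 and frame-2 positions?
4.0

The cyan triangle moved from (11.2, 6.3) to (10.4, 10.2), a distance of √(0.8² + 3.9²) ≈ 4.0.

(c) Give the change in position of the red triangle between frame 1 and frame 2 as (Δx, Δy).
(2.3, 4.4)

The red triangle was at (12.7, 4.4) in frame 1 and (15.0, 8.8) in frame 2.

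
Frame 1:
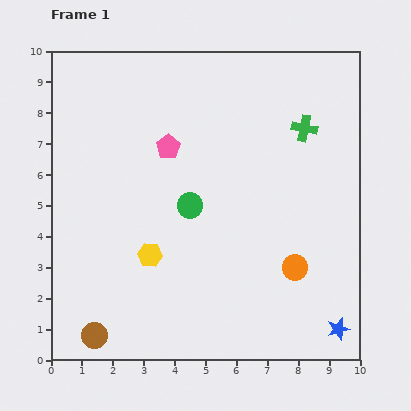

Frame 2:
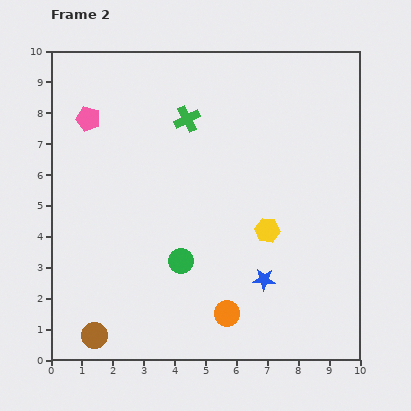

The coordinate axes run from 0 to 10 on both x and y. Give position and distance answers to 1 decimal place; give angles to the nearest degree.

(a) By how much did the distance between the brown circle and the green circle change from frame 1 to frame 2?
-1.5

Distance in frame 1: 5.2. Distance in frame 2: 3.7.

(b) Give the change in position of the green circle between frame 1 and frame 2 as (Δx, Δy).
(-0.3, -1.8)

The green circle was at (4.5, 5.0) in frame 1 and (4.2, 3.2) in frame 2.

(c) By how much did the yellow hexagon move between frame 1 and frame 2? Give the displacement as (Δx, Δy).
(3.8, 0.8)

The yellow hexagon was at (3.2, 3.4) in frame 1 and (7.0, 4.2) in frame 2.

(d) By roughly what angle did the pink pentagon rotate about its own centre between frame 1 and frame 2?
22° counter-clockwise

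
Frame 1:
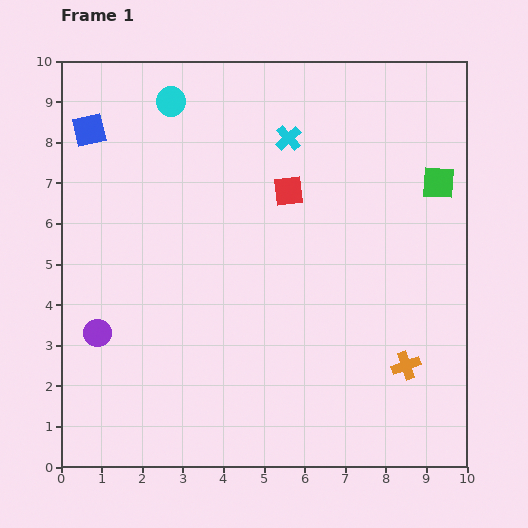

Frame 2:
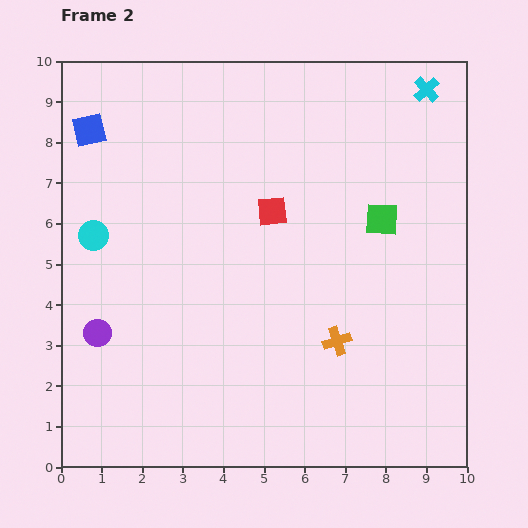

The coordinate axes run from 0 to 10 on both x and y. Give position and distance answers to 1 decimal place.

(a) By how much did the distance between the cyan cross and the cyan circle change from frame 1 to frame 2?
+6.0

Distance in frame 1: 3.0. Distance in frame 2: 9.0.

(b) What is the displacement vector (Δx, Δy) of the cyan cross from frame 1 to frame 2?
(3.4, 1.2)

The cyan cross was at (5.6, 8.1) in frame 1 and (9.0, 9.3) in frame 2.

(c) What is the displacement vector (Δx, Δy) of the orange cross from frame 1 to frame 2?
(-1.7, 0.6)

The orange cross was at (8.5, 2.5) in frame 1 and (6.8, 3.1) in frame 2.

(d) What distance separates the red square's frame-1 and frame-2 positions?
0.6

The red square moved from (5.6, 6.8) to (5.2, 6.3), a distance of √(0.4² + 0.5²) ≈ 0.6.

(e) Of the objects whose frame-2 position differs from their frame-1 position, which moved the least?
the red square

(moved 0.6)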